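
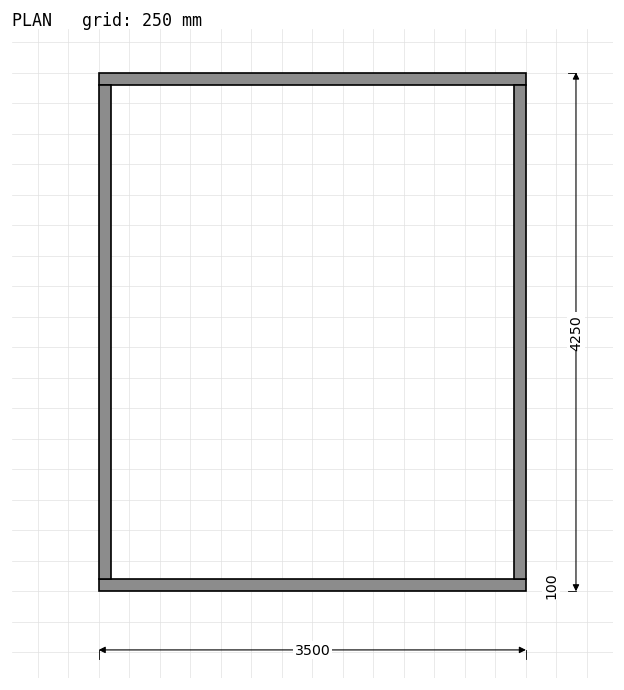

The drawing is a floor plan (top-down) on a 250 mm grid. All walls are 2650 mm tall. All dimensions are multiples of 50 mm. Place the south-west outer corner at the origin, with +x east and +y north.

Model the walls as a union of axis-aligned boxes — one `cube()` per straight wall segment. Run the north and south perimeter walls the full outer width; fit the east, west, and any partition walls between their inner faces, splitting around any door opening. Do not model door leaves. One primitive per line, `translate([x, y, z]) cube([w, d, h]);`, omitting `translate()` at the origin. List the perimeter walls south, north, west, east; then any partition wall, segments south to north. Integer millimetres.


cube([3500, 100, 2650]);
translate([0, 4150, 0]) cube([3500, 100, 2650]);
translate([0, 100, 0]) cube([100, 4050, 2650]);
translate([3400, 100, 0]) cube([100, 4050, 2650]);


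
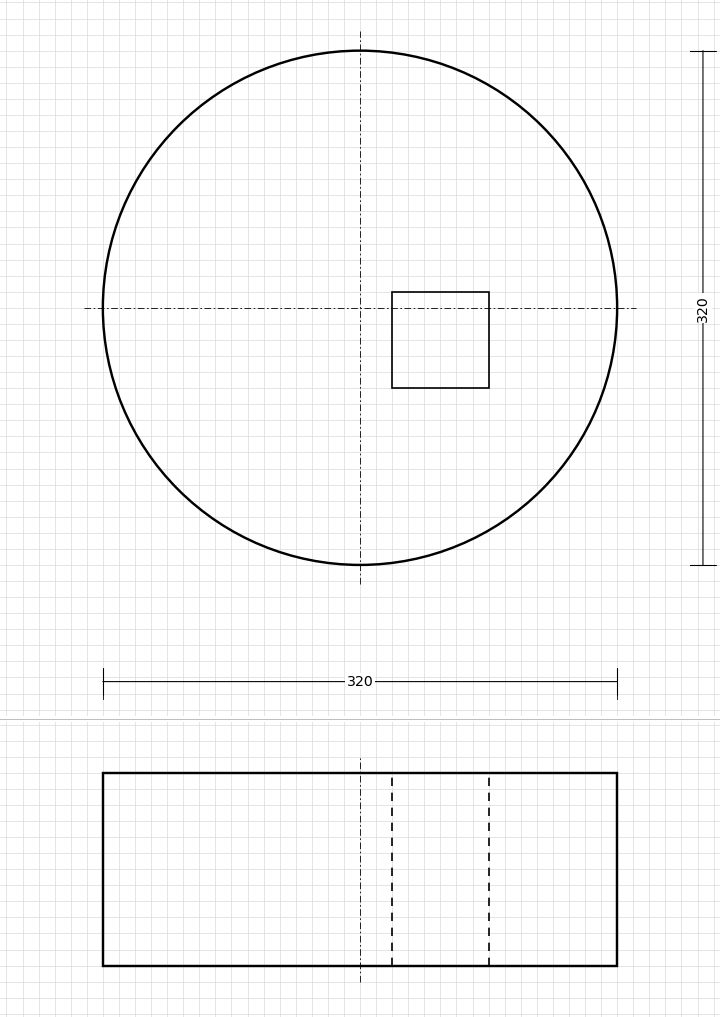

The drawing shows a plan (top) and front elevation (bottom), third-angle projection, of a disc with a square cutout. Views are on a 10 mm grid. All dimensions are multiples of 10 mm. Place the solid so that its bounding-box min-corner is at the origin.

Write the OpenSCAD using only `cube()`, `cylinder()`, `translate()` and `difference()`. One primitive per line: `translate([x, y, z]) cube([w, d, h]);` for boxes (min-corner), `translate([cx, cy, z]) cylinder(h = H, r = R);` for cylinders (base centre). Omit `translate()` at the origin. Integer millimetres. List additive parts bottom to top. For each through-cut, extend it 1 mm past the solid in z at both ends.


difference() {
  translate([160, 160, 0]) cylinder(h = 120, r = 160);
  translate([180, 110, -1]) cube([60, 60, 122]);
}


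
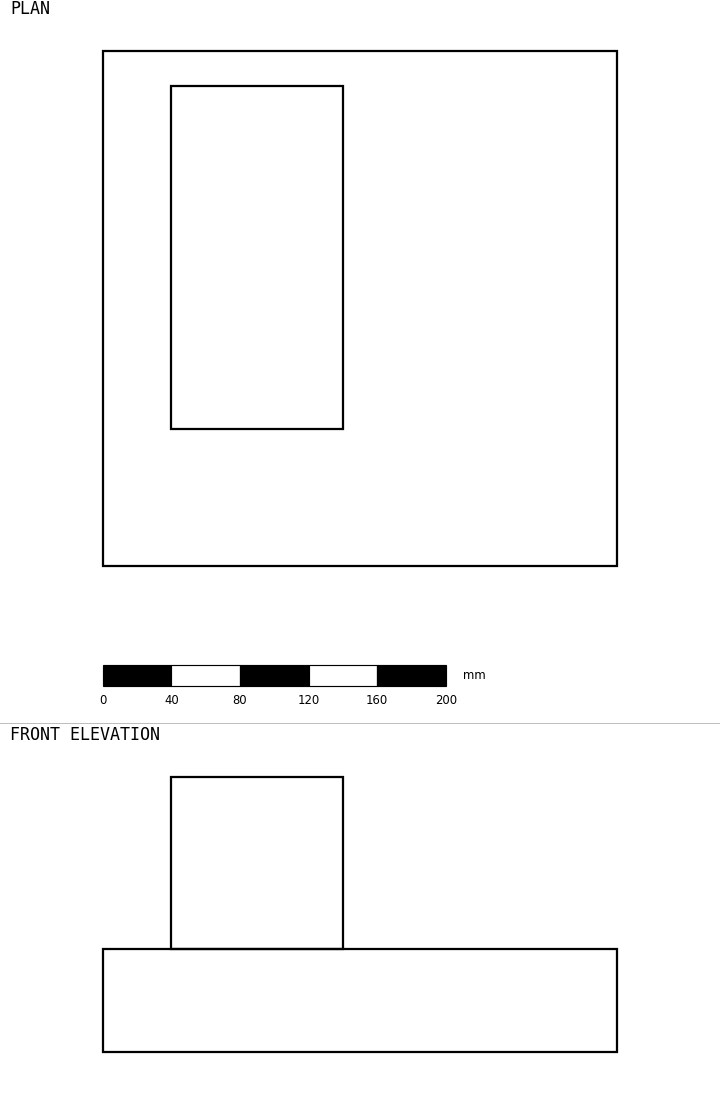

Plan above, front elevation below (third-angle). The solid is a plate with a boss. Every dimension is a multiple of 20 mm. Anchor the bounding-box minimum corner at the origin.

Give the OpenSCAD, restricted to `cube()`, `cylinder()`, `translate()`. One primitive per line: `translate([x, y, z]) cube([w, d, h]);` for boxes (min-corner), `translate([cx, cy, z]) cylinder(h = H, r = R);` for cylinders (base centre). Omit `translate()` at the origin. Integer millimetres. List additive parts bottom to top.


cube([300, 300, 60]);
translate([40, 80, 60]) cube([100, 200, 100]);


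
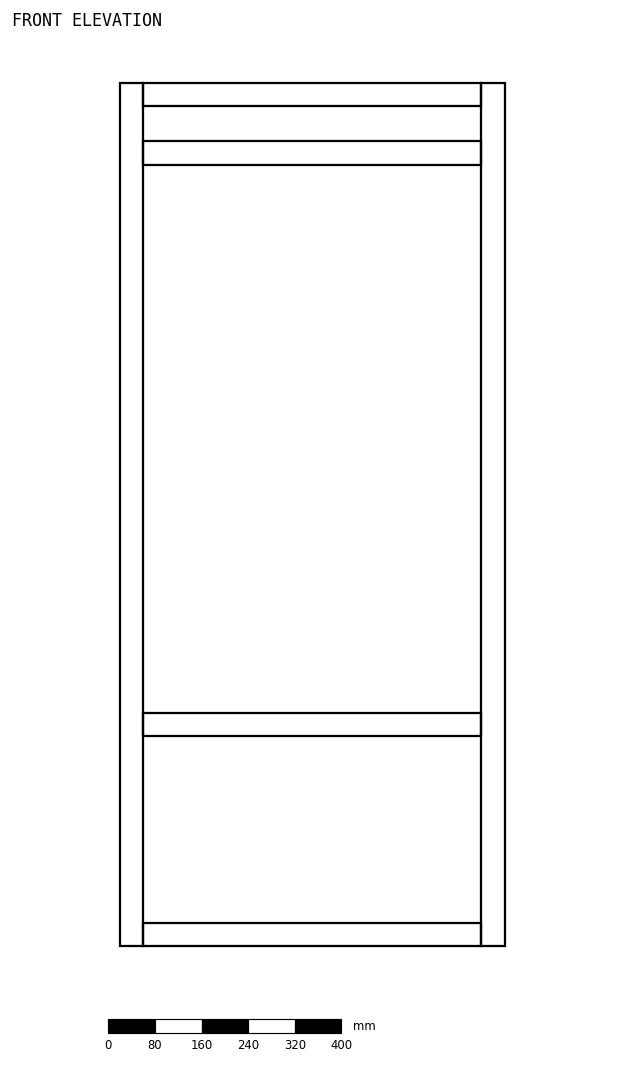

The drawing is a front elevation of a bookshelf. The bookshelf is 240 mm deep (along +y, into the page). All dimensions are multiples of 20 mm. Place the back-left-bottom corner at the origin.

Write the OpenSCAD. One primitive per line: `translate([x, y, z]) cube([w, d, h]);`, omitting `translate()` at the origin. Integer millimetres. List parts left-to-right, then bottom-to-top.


cube([40, 240, 1480]);
translate([40, 0, 0]) cube([580, 240, 40]);
translate([40, 0, 360]) cube([580, 240, 40]);
translate([40, 0, 1340]) cube([580, 240, 40]);
translate([40, 0, 1440]) cube([580, 240, 40]);
translate([620, 0, 0]) cube([40, 240, 1480]);


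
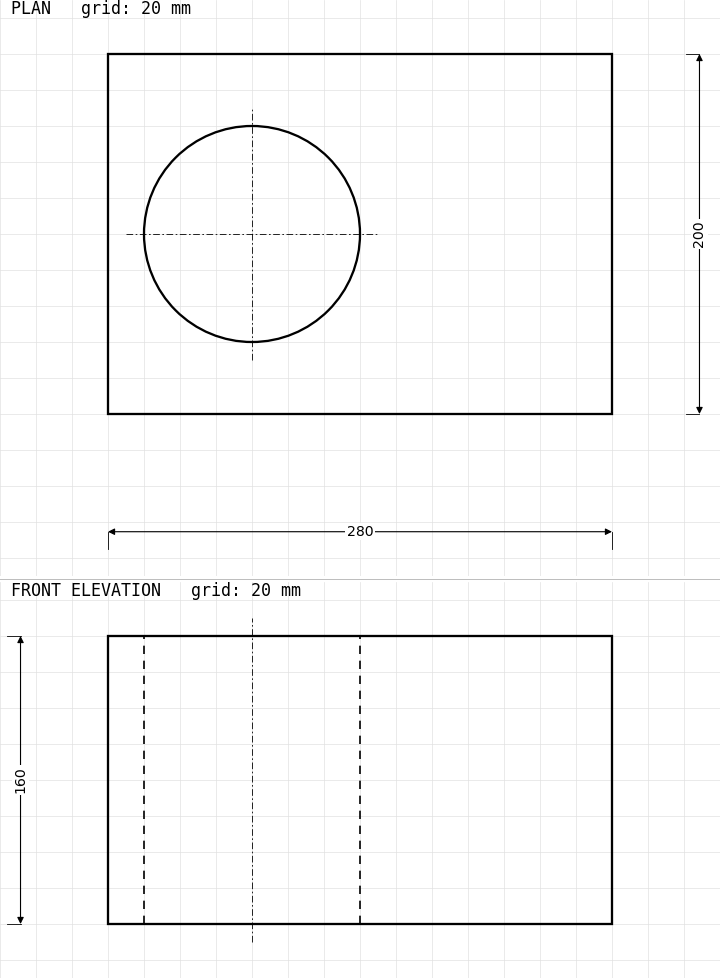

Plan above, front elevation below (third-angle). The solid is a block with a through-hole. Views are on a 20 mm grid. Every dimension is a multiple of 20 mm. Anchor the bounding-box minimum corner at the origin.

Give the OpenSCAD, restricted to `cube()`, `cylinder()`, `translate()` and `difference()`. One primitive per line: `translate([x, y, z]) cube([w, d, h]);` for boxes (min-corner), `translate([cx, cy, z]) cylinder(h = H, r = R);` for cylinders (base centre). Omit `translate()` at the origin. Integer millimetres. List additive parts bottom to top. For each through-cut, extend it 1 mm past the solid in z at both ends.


difference() {
  cube([280, 200, 160]);
  translate([80, 100, -1]) cylinder(h = 162, r = 60);
}


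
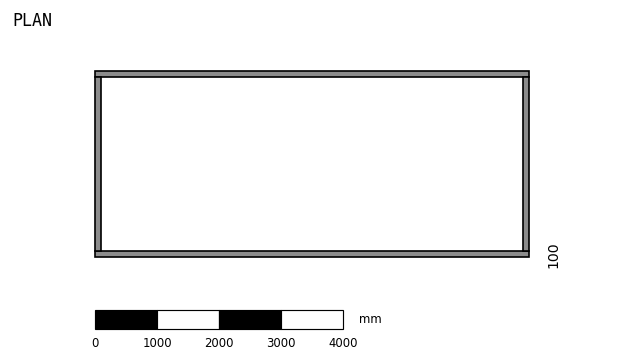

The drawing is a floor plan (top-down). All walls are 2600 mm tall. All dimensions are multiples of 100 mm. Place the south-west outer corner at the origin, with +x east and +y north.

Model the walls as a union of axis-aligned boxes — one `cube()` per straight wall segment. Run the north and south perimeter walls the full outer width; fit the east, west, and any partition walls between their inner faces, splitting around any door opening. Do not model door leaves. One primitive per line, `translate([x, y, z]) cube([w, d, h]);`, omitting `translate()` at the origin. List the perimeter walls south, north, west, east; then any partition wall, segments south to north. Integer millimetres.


cube([7000, 100, 2600]);
translate([0, 2900, 0]) cube([7000, 100, 2600]);
translate([0, 100, 0]) cube([100, 2800, 2600]);
translate([6900, 100, 0]) cube([100, 2800, 2600]);


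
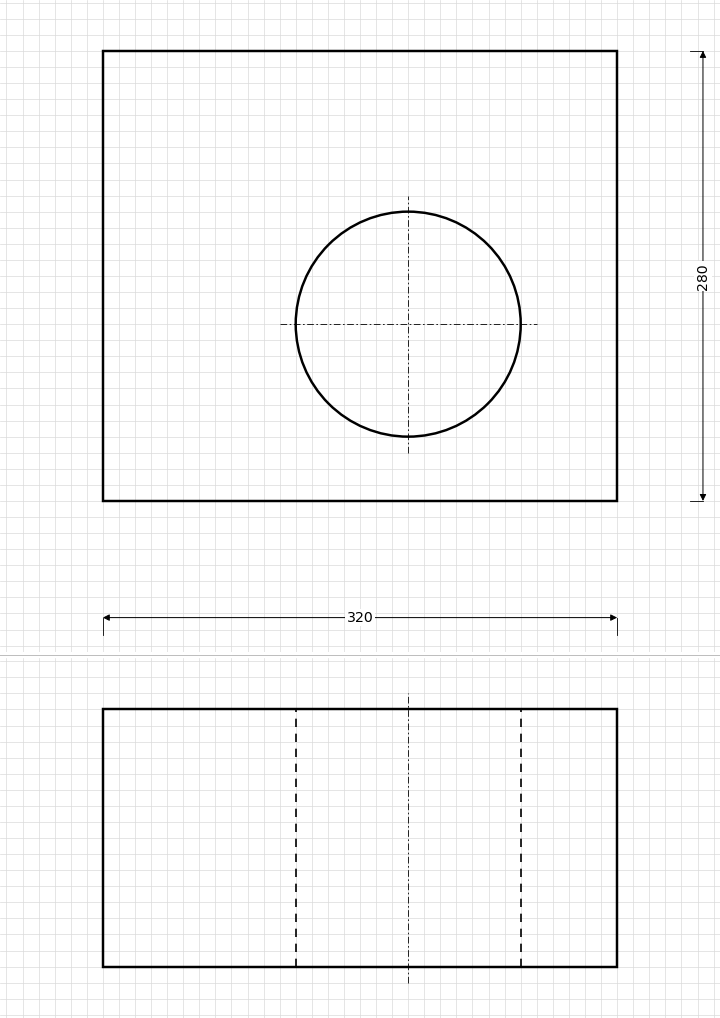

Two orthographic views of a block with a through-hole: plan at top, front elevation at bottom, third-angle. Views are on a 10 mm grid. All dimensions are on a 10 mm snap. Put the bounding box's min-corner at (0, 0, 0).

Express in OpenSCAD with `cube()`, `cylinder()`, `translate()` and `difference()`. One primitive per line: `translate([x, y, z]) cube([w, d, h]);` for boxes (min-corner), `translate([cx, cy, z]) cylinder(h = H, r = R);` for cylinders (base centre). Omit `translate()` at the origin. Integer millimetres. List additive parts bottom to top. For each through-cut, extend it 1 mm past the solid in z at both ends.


difference() {
  cube([320, 280, 160]);
  translate([190, 110, -1]) cylinder(h = 162, r = 70);
}


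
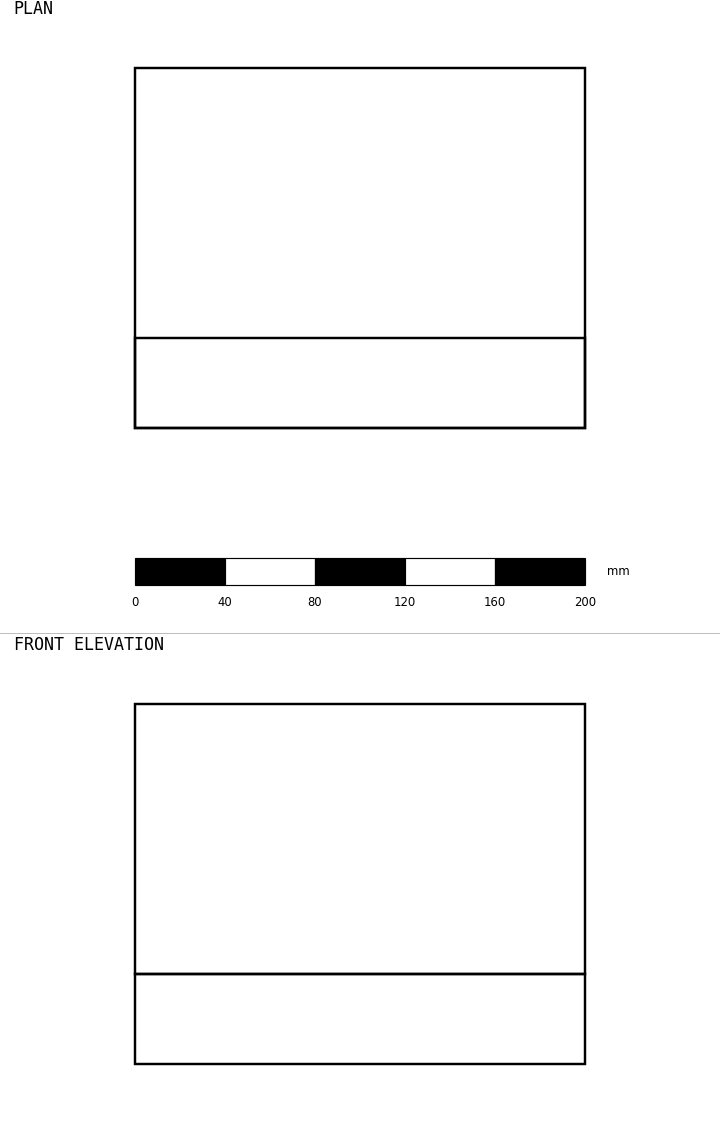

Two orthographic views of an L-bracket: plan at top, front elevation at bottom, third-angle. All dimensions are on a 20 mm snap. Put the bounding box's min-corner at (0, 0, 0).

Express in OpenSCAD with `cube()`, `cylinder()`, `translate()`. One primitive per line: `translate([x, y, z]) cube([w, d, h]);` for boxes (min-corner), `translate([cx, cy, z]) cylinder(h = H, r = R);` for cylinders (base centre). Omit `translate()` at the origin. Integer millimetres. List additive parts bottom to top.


cube([200, 160, 40]);
translate([0, 0, 40]) cube([200, 40, 120]);


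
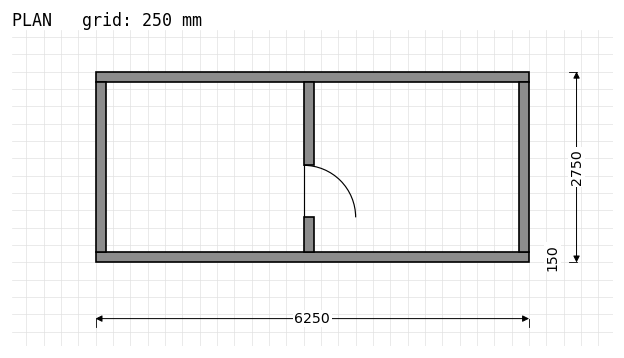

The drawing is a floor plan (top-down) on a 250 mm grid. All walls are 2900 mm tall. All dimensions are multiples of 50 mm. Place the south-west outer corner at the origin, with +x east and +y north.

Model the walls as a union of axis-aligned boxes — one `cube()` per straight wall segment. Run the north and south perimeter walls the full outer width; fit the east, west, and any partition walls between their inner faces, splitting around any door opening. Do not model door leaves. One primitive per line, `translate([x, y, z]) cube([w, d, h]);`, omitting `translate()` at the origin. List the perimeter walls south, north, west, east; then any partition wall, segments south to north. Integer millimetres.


cube([6250, 150, 2900]);
translate([0, 2600, 0]) cube([6250, 150, 2900]);
translate([0, 150, 0]) cube([150, 2450, 2900]);
translate([6100, 150, 0]) cube([150, 2450, 2900]);
translate([3000, 150, 0]) cube([150, 500, 2900]);
translate([3000, 1400, 0]) cube([150, 1200, 2900]);


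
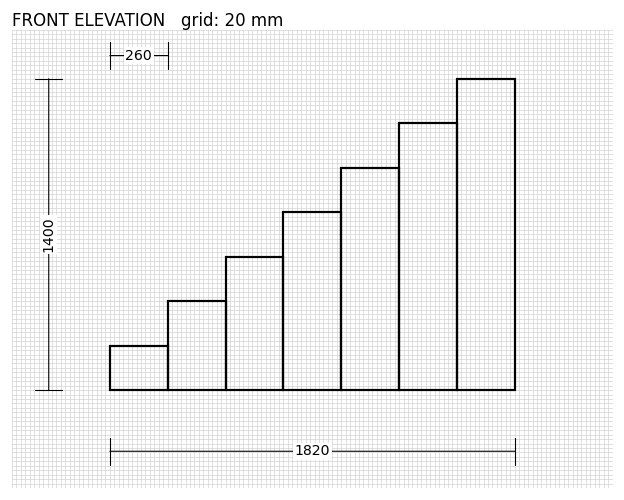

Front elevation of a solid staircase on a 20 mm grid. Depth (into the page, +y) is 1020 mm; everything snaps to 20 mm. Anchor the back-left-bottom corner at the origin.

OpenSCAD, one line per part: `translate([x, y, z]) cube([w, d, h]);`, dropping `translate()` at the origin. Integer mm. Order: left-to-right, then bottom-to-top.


cube([260, 1020, 200]);
translate([260, 0, 0]) cube([260, 1020, 400]);
translate([520, 0, 0]) cube([260, 1020, 600]);
translate([780, 0, 0]) cube([260, 1020, 800]);
translate([1040, 0, 0]) cube([260, 1020, 1000]);
translate([1300, 0, 0]) cube([260, 1020, 1200]);
translate([1560, 0, 0]) cube([260, 1020, 1400]);


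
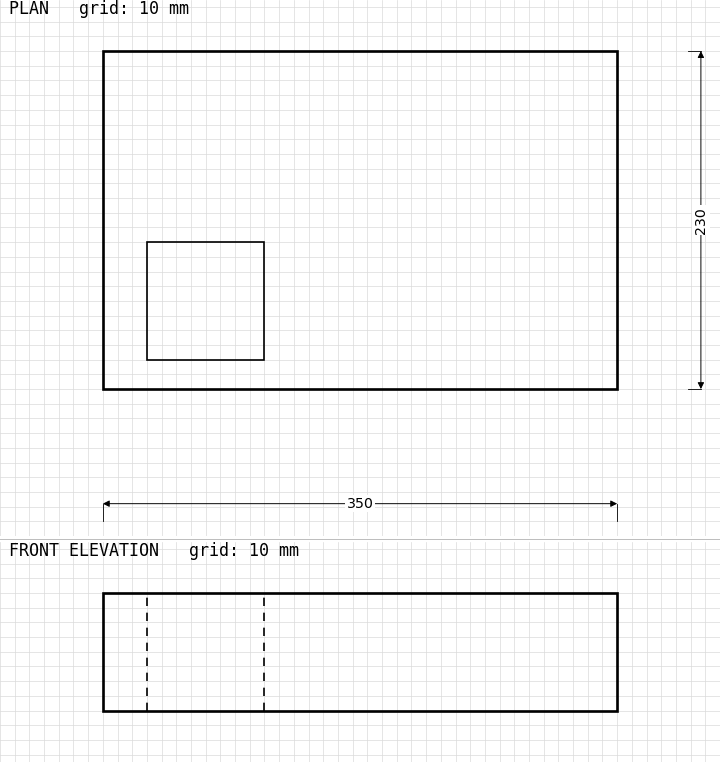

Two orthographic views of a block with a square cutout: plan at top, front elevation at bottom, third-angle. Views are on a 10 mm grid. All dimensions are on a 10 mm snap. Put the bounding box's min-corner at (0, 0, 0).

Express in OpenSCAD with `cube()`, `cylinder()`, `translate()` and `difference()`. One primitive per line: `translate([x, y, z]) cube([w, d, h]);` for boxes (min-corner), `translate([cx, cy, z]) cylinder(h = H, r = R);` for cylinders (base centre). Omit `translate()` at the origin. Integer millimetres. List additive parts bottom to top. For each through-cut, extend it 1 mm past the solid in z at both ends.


difference() {
  cube([350, 230, 80]);
  translate([30, 20, -1]) cube([80, 80, 82]);
}


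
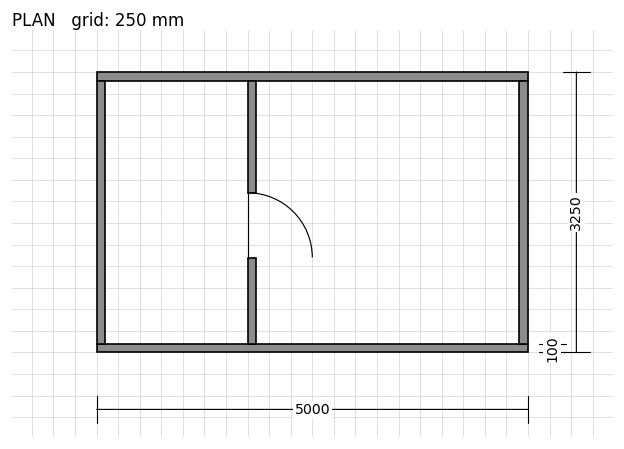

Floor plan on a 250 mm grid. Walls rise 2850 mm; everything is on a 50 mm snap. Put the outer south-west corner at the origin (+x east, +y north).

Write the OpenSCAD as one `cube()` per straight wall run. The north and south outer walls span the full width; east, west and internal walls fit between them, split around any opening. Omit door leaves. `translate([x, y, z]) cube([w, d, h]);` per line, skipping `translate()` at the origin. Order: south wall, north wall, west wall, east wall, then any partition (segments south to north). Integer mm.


cube([5000, 100, 2850]);
translate([0, 3150, 0]) cube([5000, 100, 2850]);
translate([0, 100, 0]) cube([100, 3050, 2850]);
translate([4900, 100, 0]) cube([100, 3050, 2850]);
translate([1750, 100, 0]) cube([100, 1000, 2850]);
translate([1750, 1850, 0]) cube([100, 1300, 2850]);


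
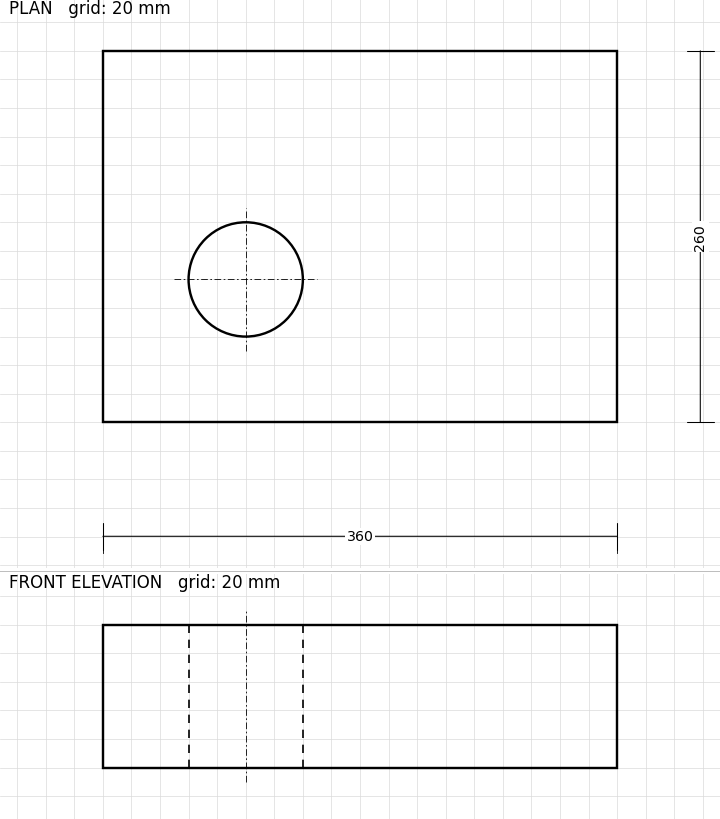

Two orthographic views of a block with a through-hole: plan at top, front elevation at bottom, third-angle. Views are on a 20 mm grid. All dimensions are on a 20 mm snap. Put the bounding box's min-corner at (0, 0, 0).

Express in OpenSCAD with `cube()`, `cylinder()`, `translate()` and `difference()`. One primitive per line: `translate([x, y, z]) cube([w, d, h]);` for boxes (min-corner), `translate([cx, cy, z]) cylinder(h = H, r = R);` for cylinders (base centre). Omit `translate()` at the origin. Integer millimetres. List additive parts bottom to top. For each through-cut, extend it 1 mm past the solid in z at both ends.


difference() {
  cube([360, 260, 100]);
  translate([100, 100, -1]) cylinder(h = 102, r = 40);
}


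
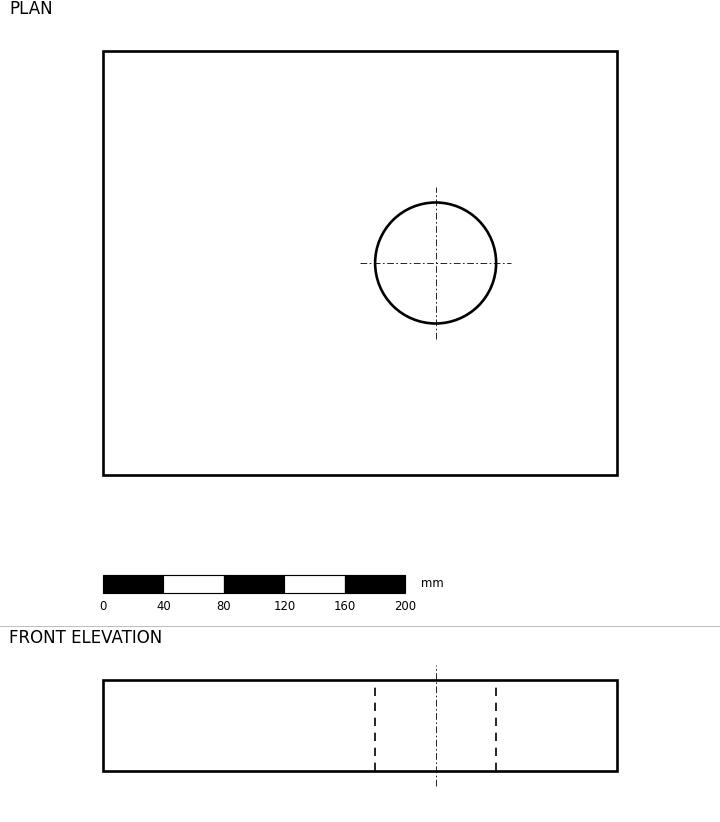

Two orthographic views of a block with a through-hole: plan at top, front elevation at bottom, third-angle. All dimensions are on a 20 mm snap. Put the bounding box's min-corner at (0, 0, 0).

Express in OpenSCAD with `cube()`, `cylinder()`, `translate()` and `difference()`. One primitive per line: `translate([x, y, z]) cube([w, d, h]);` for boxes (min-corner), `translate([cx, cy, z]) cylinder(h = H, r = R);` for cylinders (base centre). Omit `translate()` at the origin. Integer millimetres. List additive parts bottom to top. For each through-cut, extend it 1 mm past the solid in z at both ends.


difference() {
  cube([340, 280, 60]);
  translate([220, 140, -1]) cylinder(h = 62, r = 40);
}


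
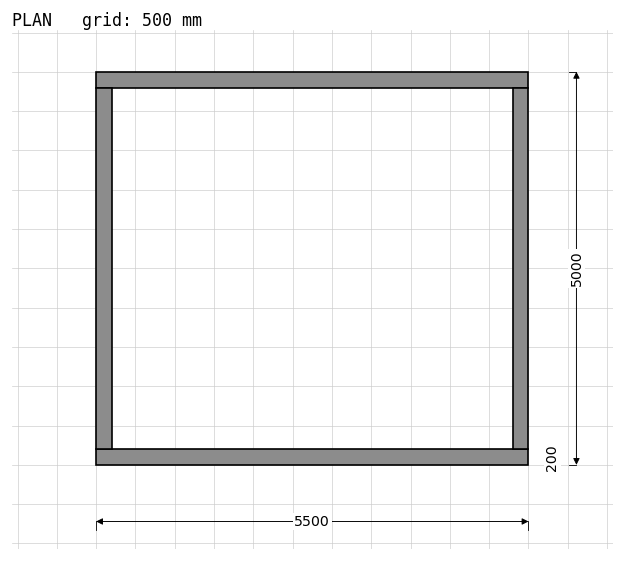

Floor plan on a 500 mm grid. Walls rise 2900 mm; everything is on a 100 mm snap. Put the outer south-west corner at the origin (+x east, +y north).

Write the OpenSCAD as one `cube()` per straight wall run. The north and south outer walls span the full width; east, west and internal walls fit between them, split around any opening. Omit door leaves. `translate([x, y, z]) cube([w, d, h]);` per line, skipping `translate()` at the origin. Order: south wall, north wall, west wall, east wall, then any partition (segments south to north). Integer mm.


cube([5500, 200, 2900]);
translate([0, 4800, 0]) cube([5500, 200, 2900]);
translate([0, 200, 0]) cube([200, 4600, 2900]);
translate([5300, 200, 0]) cube([200, 4600, 2900]);


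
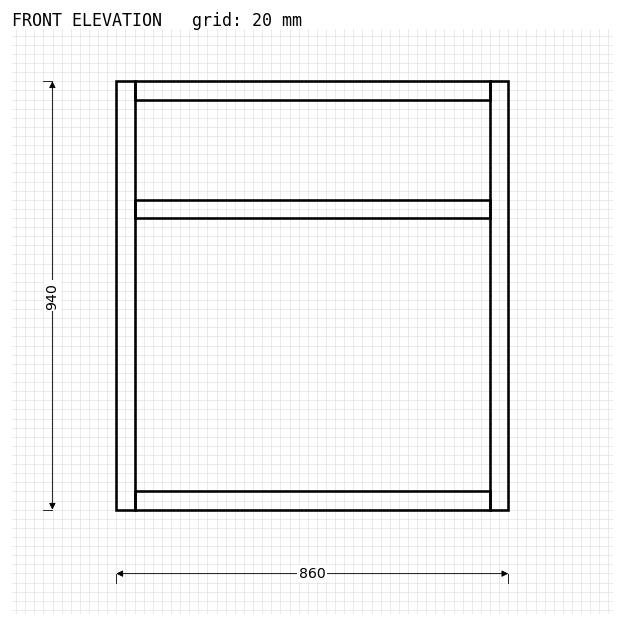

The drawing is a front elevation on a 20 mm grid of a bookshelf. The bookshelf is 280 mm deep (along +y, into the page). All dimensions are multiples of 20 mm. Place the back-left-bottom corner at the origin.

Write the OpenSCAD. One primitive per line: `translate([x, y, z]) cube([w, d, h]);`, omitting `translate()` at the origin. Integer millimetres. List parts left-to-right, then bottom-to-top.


cube([40, 280, 940]);
translate([40, 0, 0]) cube([780, 280, 40]);
translate([40, 0, 640]) cube([780, 280, 40]);
translate([40, 0, 900]) cube([780, 280, 40]);
translate([820, 0, 0]) cube([40, 280, 940]);


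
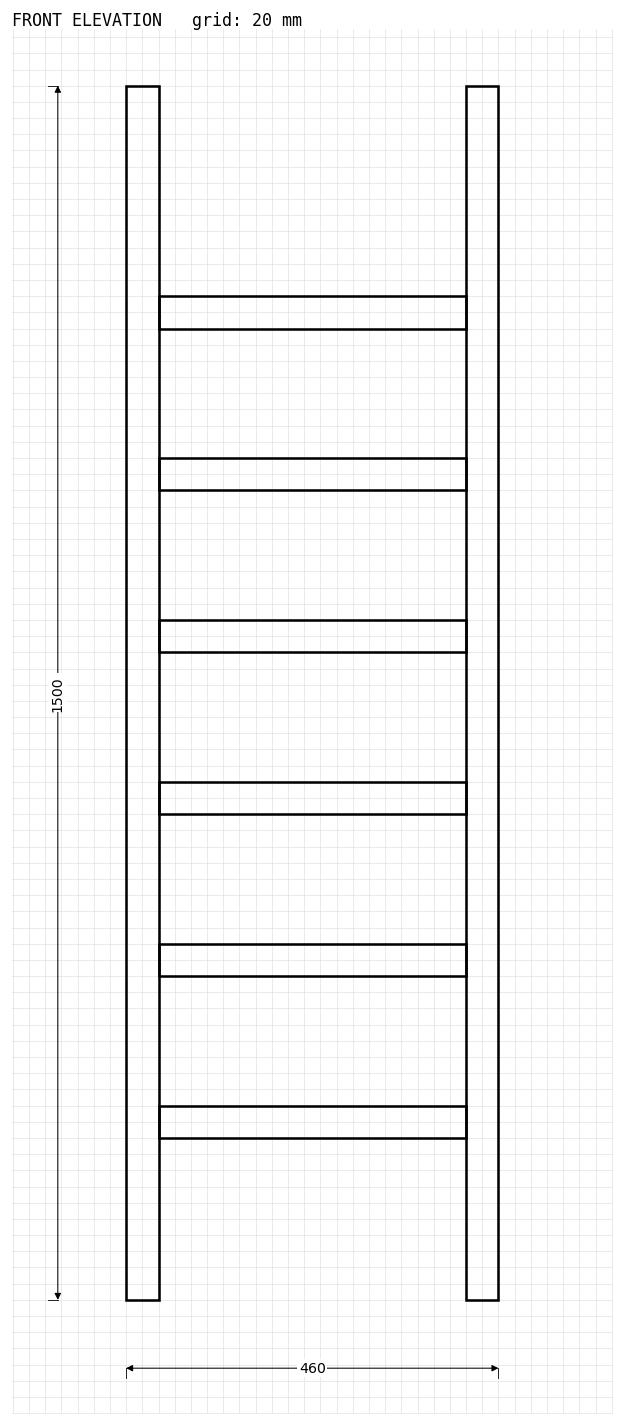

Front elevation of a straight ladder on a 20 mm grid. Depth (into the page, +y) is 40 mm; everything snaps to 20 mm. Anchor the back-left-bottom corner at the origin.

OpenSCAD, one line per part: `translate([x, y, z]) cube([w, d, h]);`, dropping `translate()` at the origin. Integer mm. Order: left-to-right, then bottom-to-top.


cube([40, 40, 1500]);
translate([40, 0, 200]) cube([380, 40, 40]);
translate([40, 0, 400]) cube([380, 40, 40]);
translate([40, 0, 600]) cube([380, 40, 40]);
translate([40, 0, 800]) cube([380, 40, 40]);
translate([40, 0, 1000]) cube([380, 40, 40]);
translate([40, 0, 1200]) cube([380, 40, 40]);
translate([420, 0, 0]) cube([40, 40, 1500]);


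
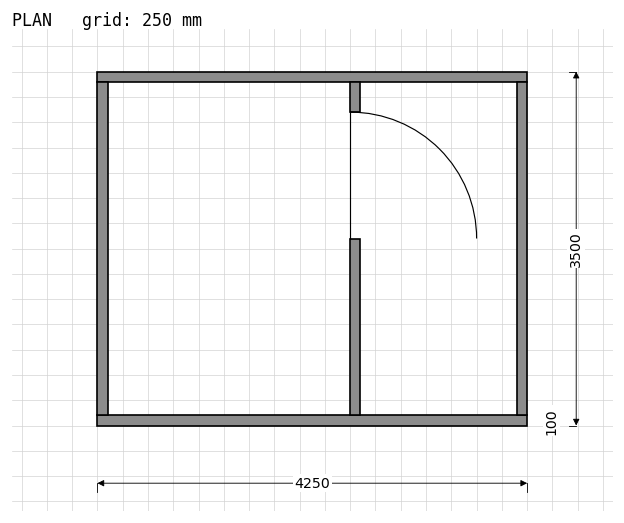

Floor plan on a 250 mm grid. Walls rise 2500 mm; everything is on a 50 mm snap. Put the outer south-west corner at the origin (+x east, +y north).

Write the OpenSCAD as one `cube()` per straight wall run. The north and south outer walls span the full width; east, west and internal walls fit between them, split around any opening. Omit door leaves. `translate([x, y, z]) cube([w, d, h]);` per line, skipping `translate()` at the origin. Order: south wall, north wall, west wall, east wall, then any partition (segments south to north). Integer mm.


cube([4250, 100, 2500]);
translate([0, 3400, 0]) cube([4250, 100, 2500]);
translate([0, 100, 0]) cube([100, 3300, 2500]);
translate([4150, 100, 0]) cube([100, 3300, 2500]);
translate([2500, 100, 0]) cube([100, 1750, 2500]);
translate([2500, 3100, 0]) cube([100, 300, 2500]);


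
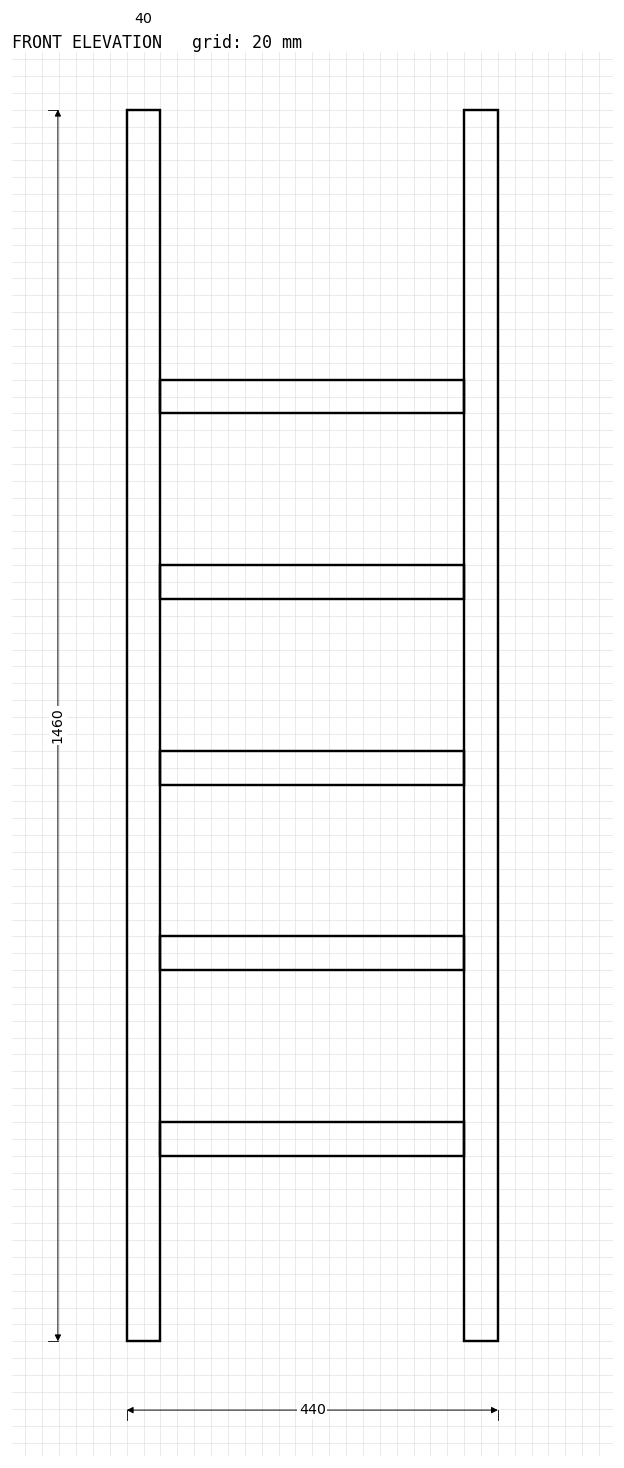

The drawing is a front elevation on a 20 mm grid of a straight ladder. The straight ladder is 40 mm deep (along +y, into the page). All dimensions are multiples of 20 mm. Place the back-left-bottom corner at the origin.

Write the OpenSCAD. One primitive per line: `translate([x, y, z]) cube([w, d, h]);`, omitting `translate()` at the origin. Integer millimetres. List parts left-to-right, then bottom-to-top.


cube([40, 40, 1460]);
translate([40, 0, 220]) cube([360, 40, 40]);
translate([40, 0, 440]) cube([360, 40, 40]);
translate([40, 0, 660]) cube([360, 40, 40]);
translate([40, 0, 880]) cube([360, 40, 40]);
translate([40, 0, 1100]) cube([360, 40, 40]);
translate([400, 0, 0]) cube([40, 40, 1460]);


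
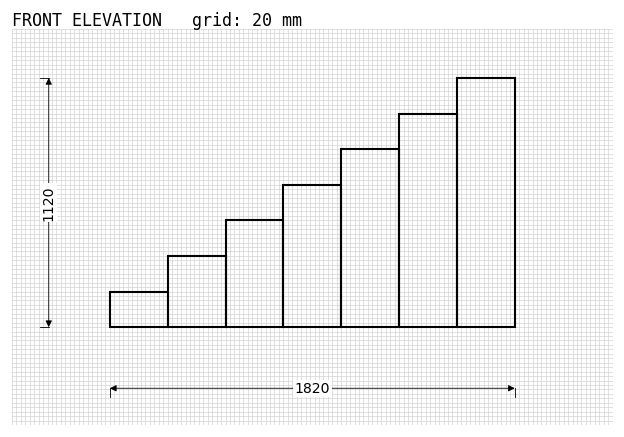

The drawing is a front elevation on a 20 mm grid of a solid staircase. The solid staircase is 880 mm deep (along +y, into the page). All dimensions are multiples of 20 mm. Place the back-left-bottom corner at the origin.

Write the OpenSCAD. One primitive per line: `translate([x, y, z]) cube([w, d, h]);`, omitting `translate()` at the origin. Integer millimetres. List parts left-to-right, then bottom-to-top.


cube([260, 880, 160]);
translate([260, 0, 0]) cube([260, 880, 320]);
translate([520, 0, 0]) cube([260, 880, 480]);
translate([780, 0, 0]) cube([260, 880, 640]);
translate([1040, 0, 0]) cube([260, 880, 800]);
translate([1300, 0, 0]) cube([260, 880, 960]);
translate([1560, 0, 0]) cube([260, 880, 1120]);


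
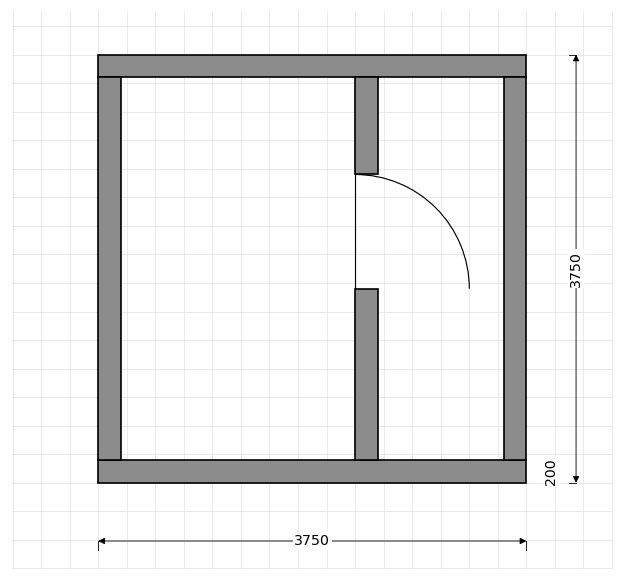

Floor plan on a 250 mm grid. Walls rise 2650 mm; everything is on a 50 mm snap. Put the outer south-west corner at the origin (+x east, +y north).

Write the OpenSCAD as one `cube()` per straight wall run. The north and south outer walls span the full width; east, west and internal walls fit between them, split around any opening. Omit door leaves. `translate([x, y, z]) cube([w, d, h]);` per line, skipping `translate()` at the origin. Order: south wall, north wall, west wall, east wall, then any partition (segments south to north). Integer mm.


cube([3750, 200, 2650]);
translate([0, 3550, 0]) cube([3750, 200, 2650]);
translate([0, 200, 0]) cube([200, 3350, 2650]);
translate([3550, 200, 0]) cube([200, 3350, 2650]);
translate([2250, 200, 0]) cube([200, 1500, 2650]);
translate([2250, 2700, 0]) cube([200, 850, 2650]);


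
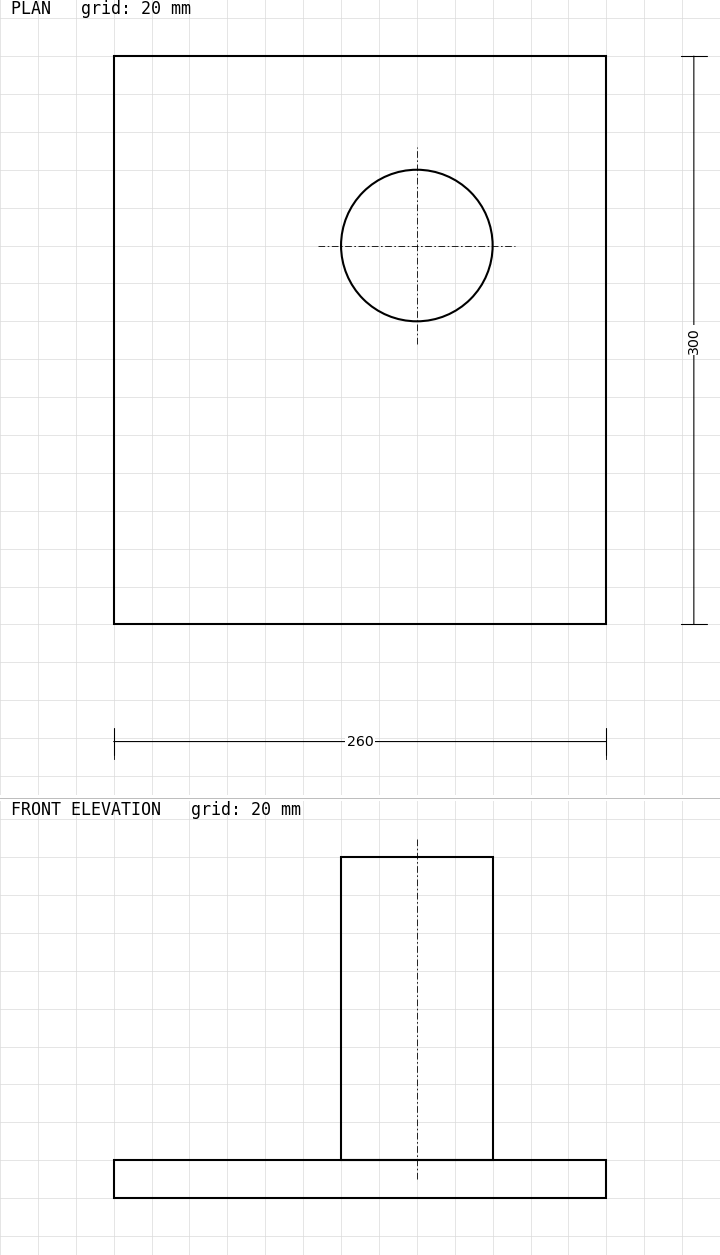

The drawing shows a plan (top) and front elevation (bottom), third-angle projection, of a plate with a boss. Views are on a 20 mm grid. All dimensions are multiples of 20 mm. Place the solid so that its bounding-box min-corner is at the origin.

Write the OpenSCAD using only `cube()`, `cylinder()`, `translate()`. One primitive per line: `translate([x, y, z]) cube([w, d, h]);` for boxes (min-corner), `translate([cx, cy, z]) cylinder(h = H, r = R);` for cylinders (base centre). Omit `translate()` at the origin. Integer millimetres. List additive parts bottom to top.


cube([260, 300, 20]);
translate([160, 200, 20]) cylinder(h = 160, r = 40);


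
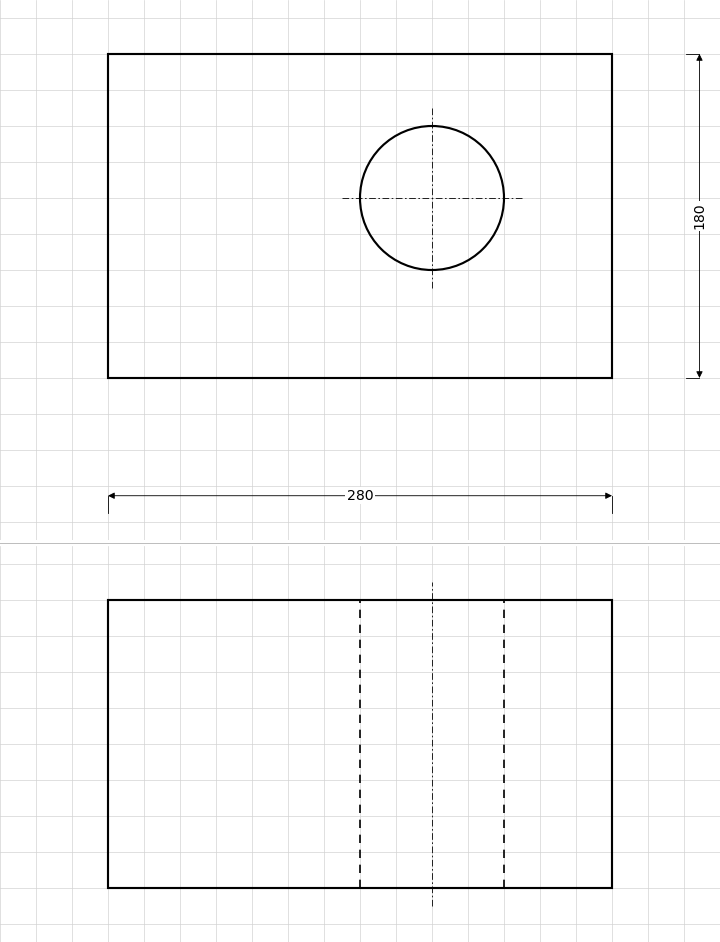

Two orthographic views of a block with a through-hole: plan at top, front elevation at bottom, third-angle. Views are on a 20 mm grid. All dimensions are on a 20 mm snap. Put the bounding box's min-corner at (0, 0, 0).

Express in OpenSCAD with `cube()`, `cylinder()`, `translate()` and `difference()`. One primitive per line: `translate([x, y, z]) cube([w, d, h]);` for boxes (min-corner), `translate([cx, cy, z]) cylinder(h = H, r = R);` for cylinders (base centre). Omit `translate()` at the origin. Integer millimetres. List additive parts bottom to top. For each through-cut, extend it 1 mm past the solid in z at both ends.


difference() {
  cube([280, 180, 160]);
  translate([180, 100, -1]) cylinder(h = 162, r = 40);
}


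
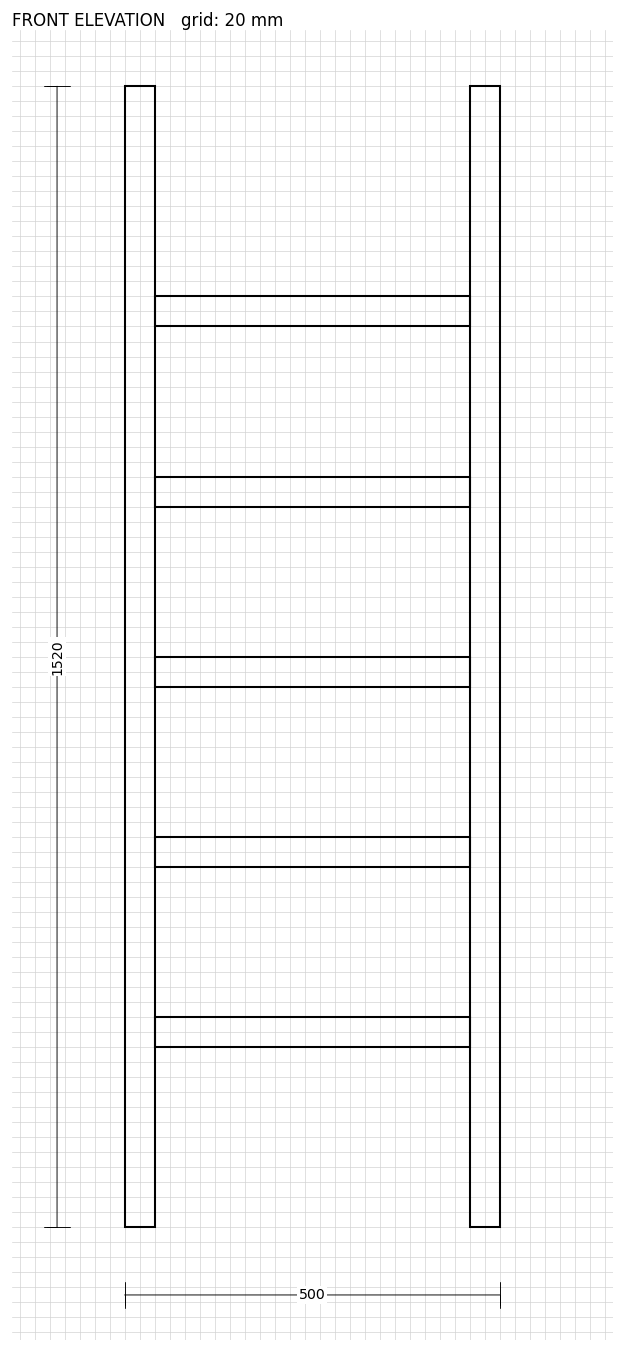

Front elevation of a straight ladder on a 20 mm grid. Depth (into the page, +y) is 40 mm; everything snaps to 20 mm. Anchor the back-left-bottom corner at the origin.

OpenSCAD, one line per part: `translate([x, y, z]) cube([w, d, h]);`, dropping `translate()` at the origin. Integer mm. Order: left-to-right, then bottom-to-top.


cube([40, 40, 1520]);
translate([40, 0, 240]) cube([420, 40, 40]);
translate([40, 0, 480]) cube([420, 40, 40]);
translate([40, 0, 720]) cube([420, 40, 40]);
translate([40, 0, 960]) cube([420, 40, 40]);
translate([40, 0, 1200]) cube([420, 40, 40]);
translate([460, 0, 0]) cube([40, 40, 1520]);


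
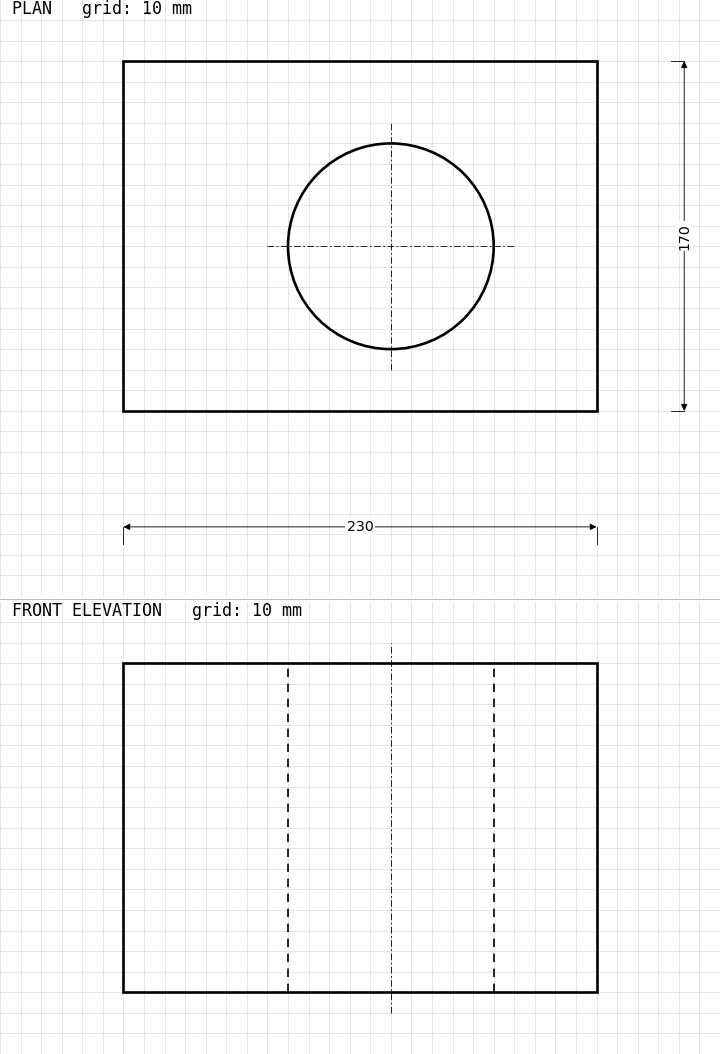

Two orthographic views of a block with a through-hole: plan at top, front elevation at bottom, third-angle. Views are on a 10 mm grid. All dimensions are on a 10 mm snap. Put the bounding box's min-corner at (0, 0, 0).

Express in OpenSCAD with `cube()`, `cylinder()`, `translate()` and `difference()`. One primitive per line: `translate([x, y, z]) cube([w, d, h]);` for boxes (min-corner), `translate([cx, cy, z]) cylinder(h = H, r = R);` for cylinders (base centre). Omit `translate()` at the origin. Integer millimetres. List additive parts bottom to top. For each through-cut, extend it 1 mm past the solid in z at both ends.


difference() {
  cube([230, 170, 160]);
  translate([130, 80, -1]) cylinder(h = 162, r = 50);
}


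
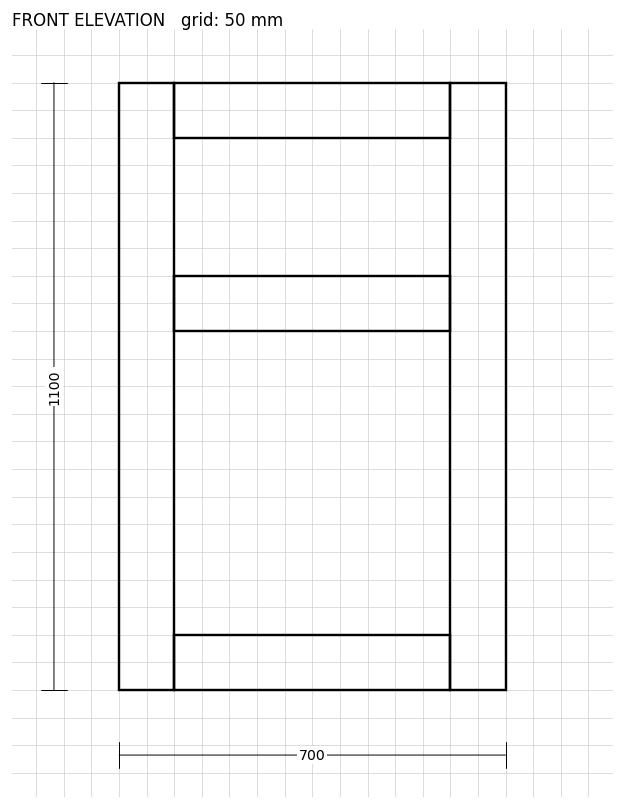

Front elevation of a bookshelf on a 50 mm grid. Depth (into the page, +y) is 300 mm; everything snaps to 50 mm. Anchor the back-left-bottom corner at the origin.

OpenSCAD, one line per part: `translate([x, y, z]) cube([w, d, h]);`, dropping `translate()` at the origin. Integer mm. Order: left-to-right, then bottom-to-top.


cube([100, 300, 1100]);
translate([100, 0, 0]) cube([500, 300, 100]);
translate([100, 0, 650]) cube([500, 300, 100]);
translate([100, 0, 1000]) cube([500, 300, 100]);
translate([600, 0, 0]) cube([100, 300, 1100]);


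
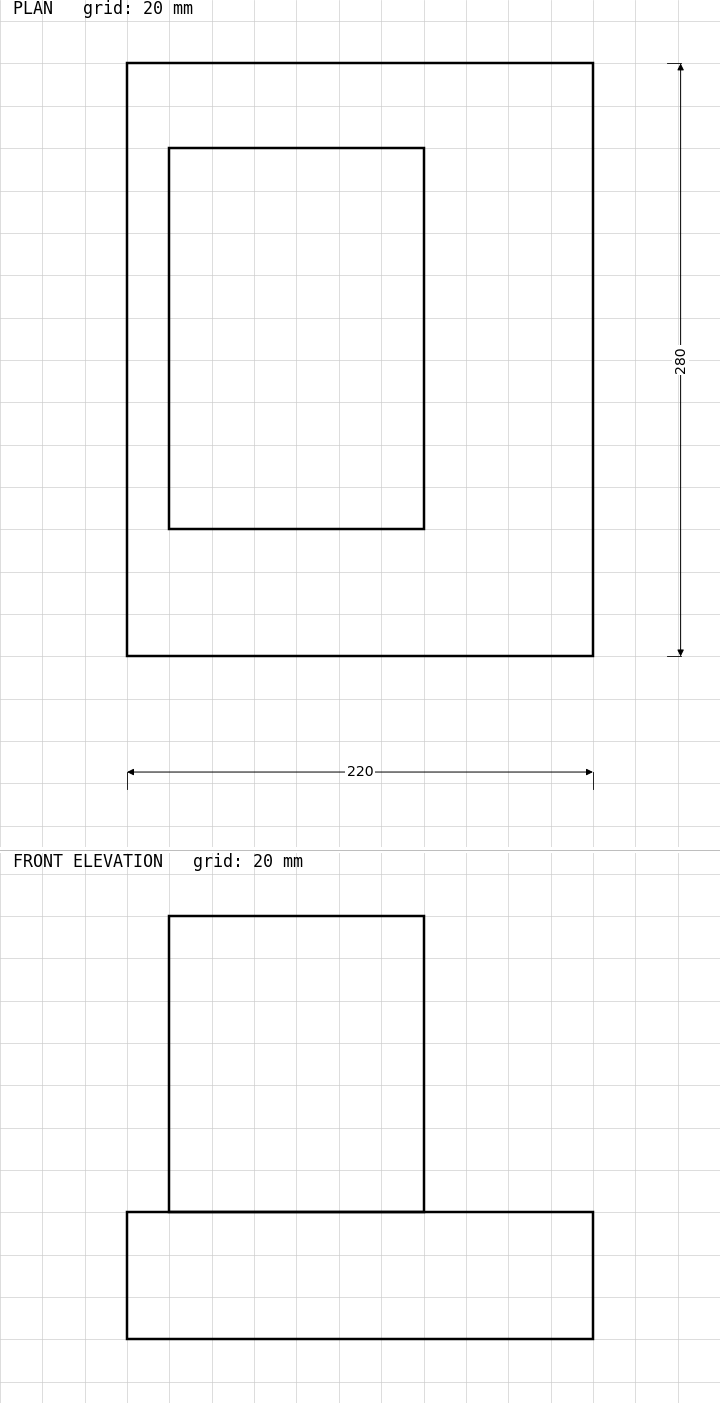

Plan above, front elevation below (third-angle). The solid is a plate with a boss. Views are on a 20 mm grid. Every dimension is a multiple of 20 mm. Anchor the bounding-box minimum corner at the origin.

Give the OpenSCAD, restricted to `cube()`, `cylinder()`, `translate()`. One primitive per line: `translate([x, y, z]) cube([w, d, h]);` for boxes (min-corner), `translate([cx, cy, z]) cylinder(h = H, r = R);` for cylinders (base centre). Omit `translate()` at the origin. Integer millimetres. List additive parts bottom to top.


cube([220, 280, 60]);
translate([20, 60, 60]) cube([120, 180, 140]);


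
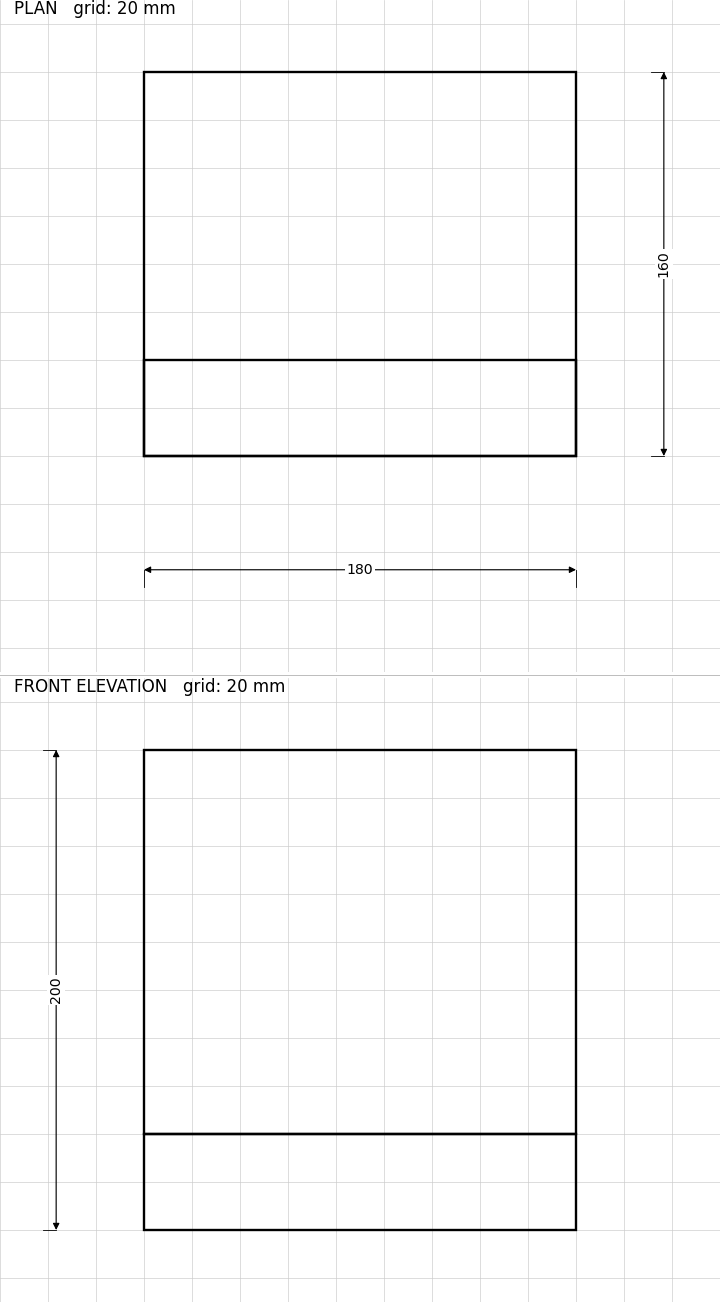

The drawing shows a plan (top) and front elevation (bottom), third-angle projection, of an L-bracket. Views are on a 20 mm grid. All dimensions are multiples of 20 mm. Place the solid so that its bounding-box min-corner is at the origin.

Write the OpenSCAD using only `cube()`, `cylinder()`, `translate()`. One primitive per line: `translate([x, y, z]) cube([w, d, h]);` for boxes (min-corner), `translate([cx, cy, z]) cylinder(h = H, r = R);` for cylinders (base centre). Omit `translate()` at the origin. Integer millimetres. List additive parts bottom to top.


cube([180, 160, 40]);
translate([0, 0, 40]) cube([180, 40, 160]);


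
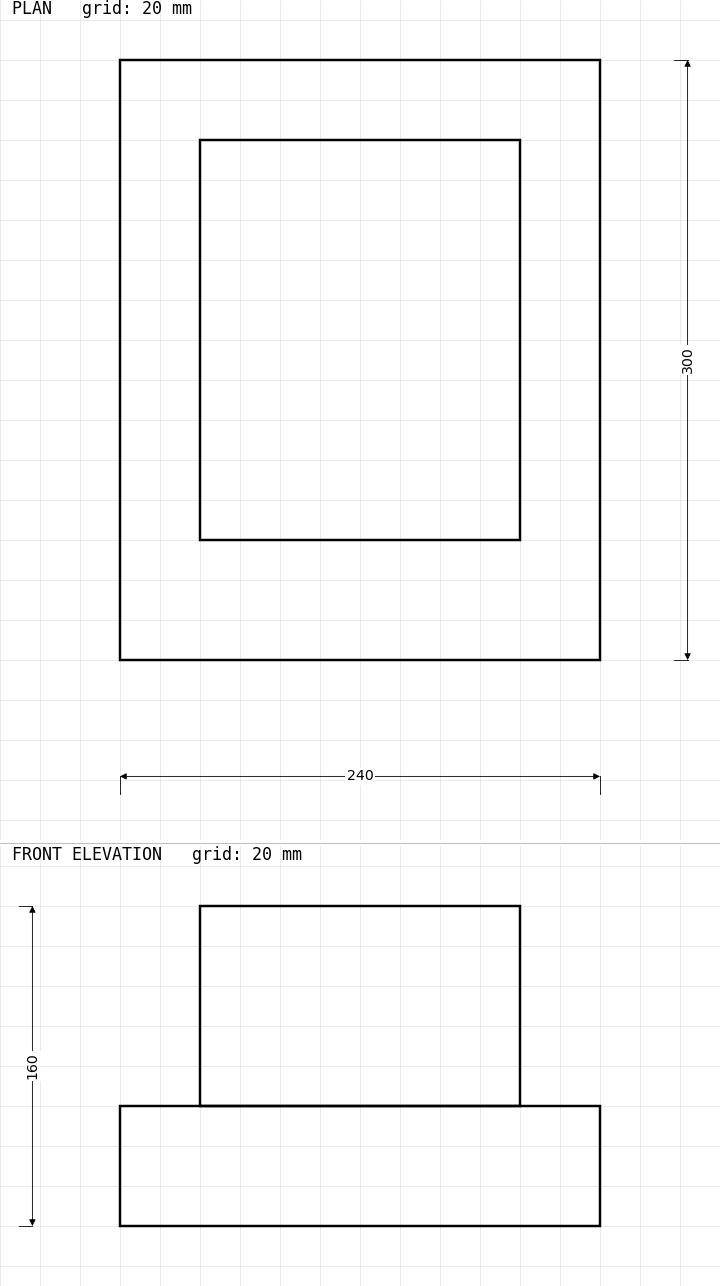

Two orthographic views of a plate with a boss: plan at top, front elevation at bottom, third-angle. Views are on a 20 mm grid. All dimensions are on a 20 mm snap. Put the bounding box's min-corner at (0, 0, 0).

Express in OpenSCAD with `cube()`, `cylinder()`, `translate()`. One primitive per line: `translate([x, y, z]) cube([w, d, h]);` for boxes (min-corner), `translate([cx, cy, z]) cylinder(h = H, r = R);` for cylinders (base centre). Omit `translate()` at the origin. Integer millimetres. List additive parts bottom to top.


cube([240, 300, 60]);
translate([40, 60, 60]) cube([160, 200, 100]);


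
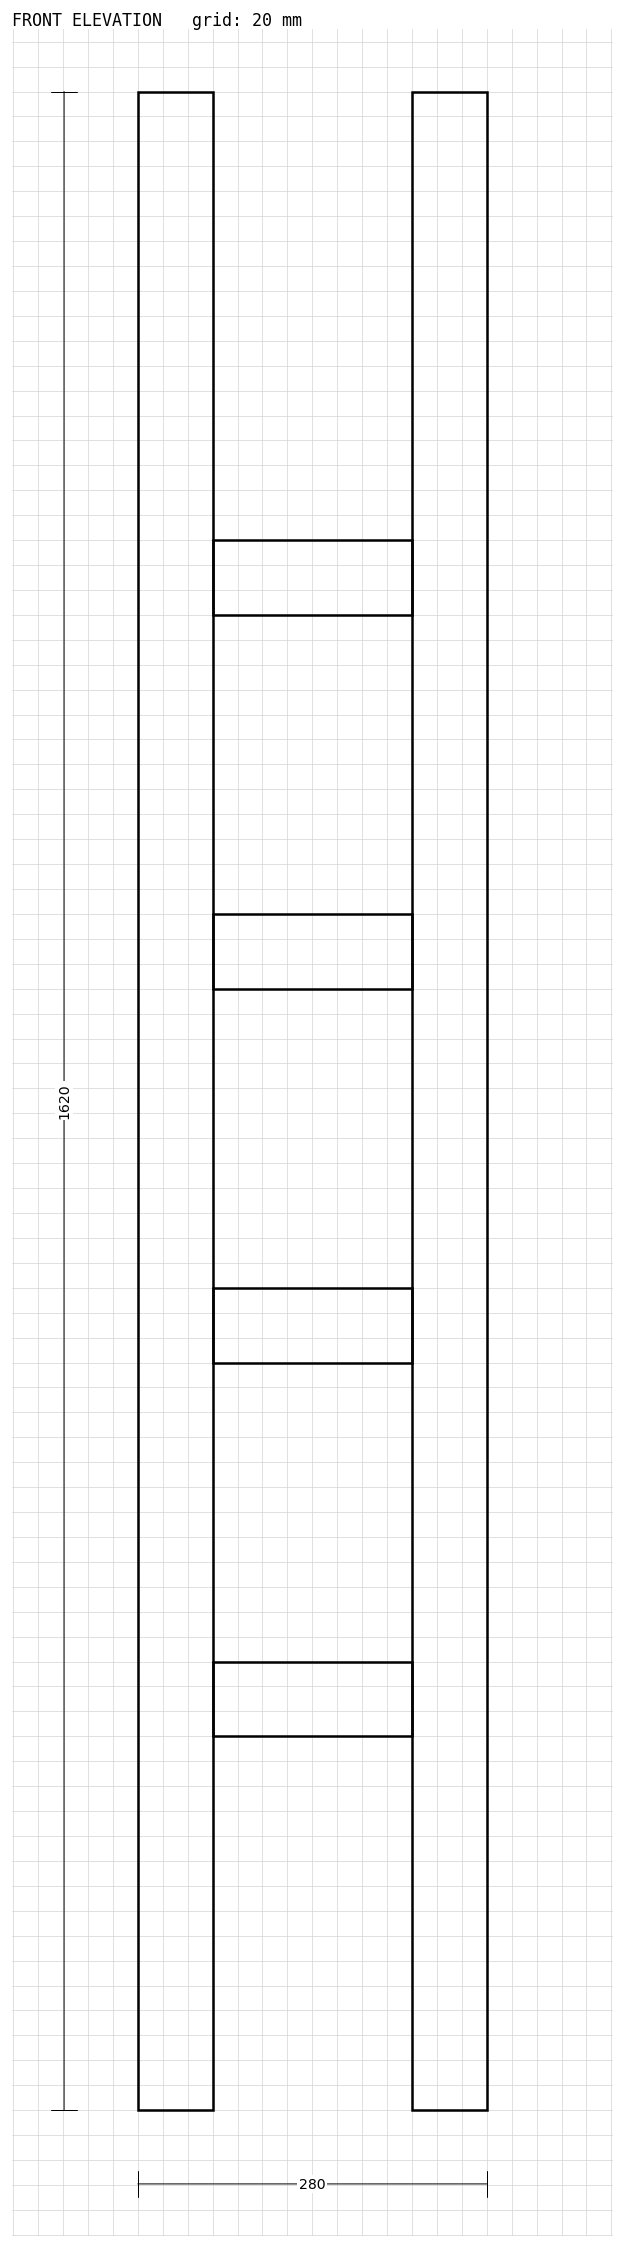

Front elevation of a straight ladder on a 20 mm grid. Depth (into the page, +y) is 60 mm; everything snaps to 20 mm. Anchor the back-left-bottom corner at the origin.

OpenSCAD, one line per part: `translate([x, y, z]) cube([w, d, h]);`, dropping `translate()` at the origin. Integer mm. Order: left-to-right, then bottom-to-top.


cube([60, 60, 1620]);
translate([60, 0, 300]) cube([160, 60, 60]);
translate([60, 0, 600]) cube([160, 60, 60]);
translate([60, 0, 900]) cube([160, 60, 60]);
translate([60, 0, 1200]) cube([160, 60, 60]);
translate([220, 0, 0]) cube([60, 60, 1620]);


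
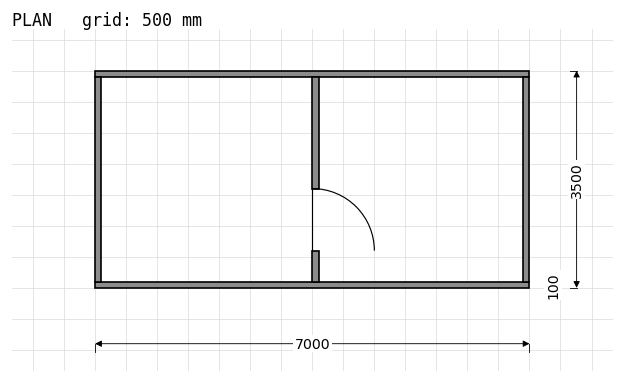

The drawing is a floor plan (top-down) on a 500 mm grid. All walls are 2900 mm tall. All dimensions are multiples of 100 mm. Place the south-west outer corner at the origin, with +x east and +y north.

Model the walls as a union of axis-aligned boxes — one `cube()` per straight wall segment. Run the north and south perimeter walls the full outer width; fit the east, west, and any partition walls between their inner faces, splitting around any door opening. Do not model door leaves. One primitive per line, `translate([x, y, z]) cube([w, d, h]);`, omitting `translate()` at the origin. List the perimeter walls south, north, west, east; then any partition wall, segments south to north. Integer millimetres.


cube([7000, 100, 2900]);
translate([0, 3400, 0]) cube([7000, 100, 2900]);
translate([0, 100, 0]) cube([100, 3300, 2900]);
translate([6900, 100, 0]) cube([100, 3300, 2900]);
translate([3500, 100, 0]) cube([100, 500, 2900]);
translate([3500, 1600, 0]) cube([100, 1800, 2900]);


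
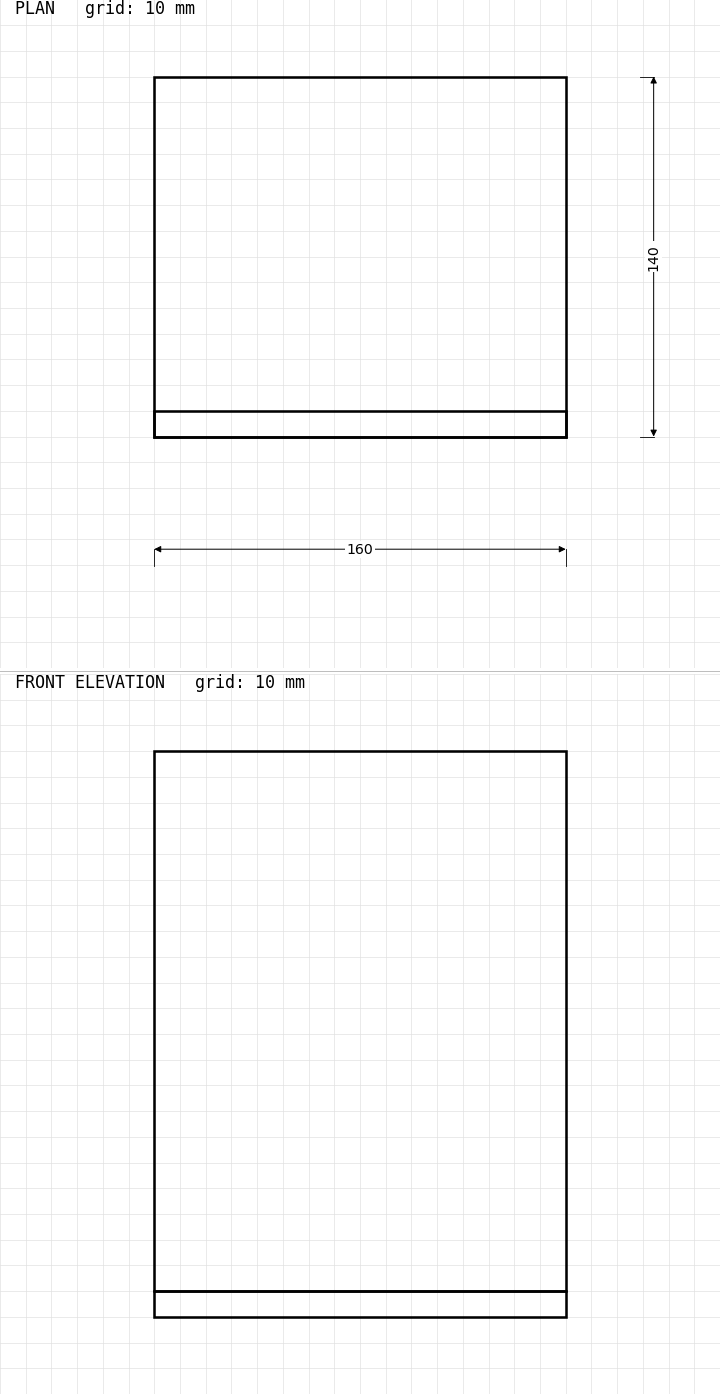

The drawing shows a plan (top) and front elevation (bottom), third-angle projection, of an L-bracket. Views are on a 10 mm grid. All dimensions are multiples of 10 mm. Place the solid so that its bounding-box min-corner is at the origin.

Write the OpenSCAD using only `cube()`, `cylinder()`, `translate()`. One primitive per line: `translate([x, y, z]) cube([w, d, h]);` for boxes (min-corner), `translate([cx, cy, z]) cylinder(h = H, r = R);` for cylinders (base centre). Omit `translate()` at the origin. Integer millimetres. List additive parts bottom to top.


cube([160, 140, 10]);
translate([0, 0, 10]) cube([160, 10, 210]);


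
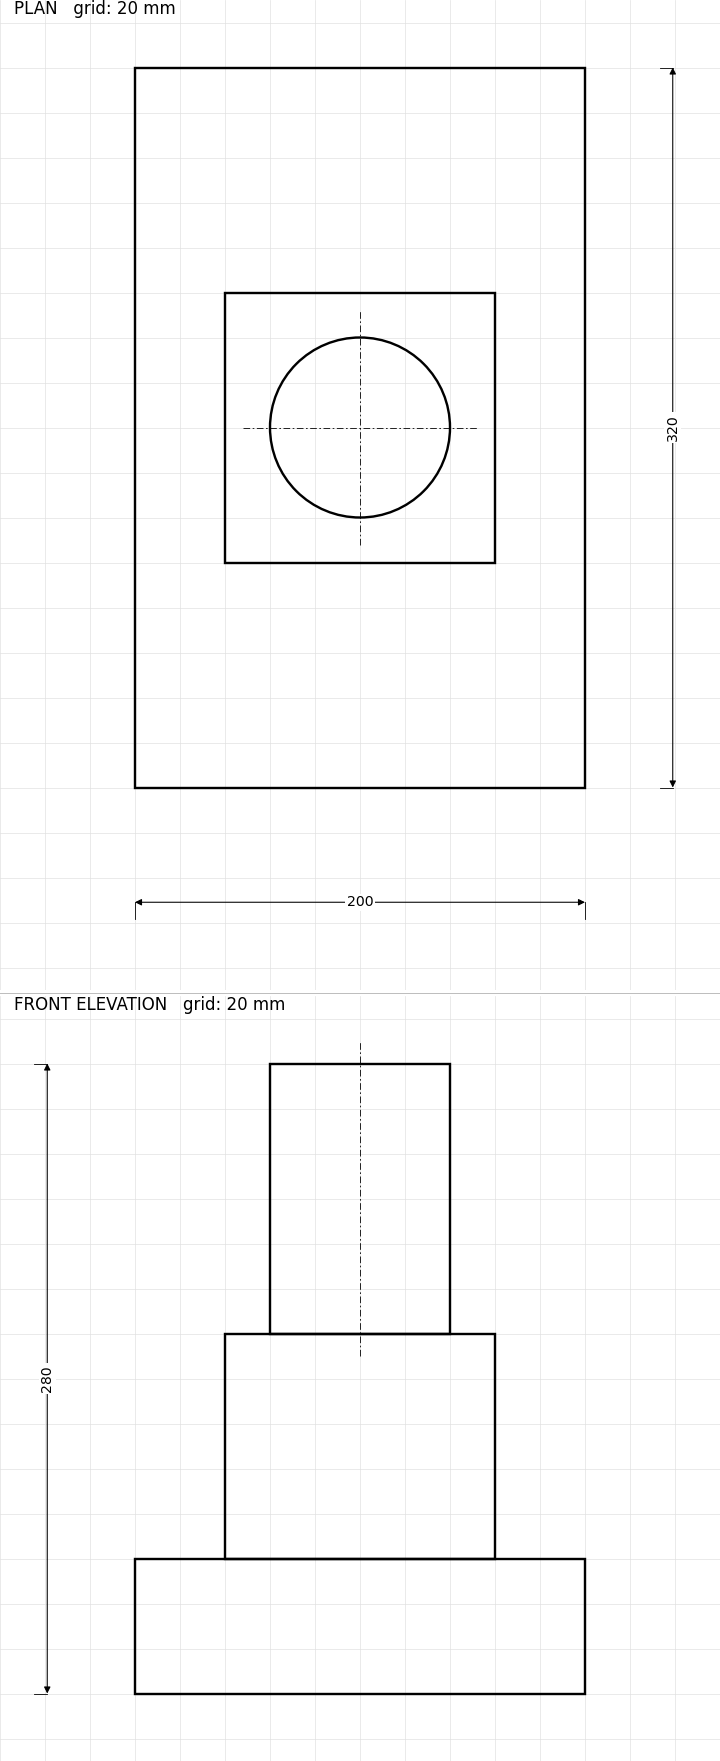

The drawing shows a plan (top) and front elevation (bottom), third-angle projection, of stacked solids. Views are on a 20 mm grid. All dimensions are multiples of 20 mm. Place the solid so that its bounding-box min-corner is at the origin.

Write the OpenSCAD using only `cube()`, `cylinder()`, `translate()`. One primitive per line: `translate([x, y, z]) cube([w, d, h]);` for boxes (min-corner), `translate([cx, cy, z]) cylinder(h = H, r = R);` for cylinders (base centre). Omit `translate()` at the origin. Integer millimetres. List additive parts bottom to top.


cube([200, 320, 60]);
translate([40, 100, 60]) cube([120, 120, 100]);
translate([100, 160, 160]) cylinder(h = 120, r = 40);


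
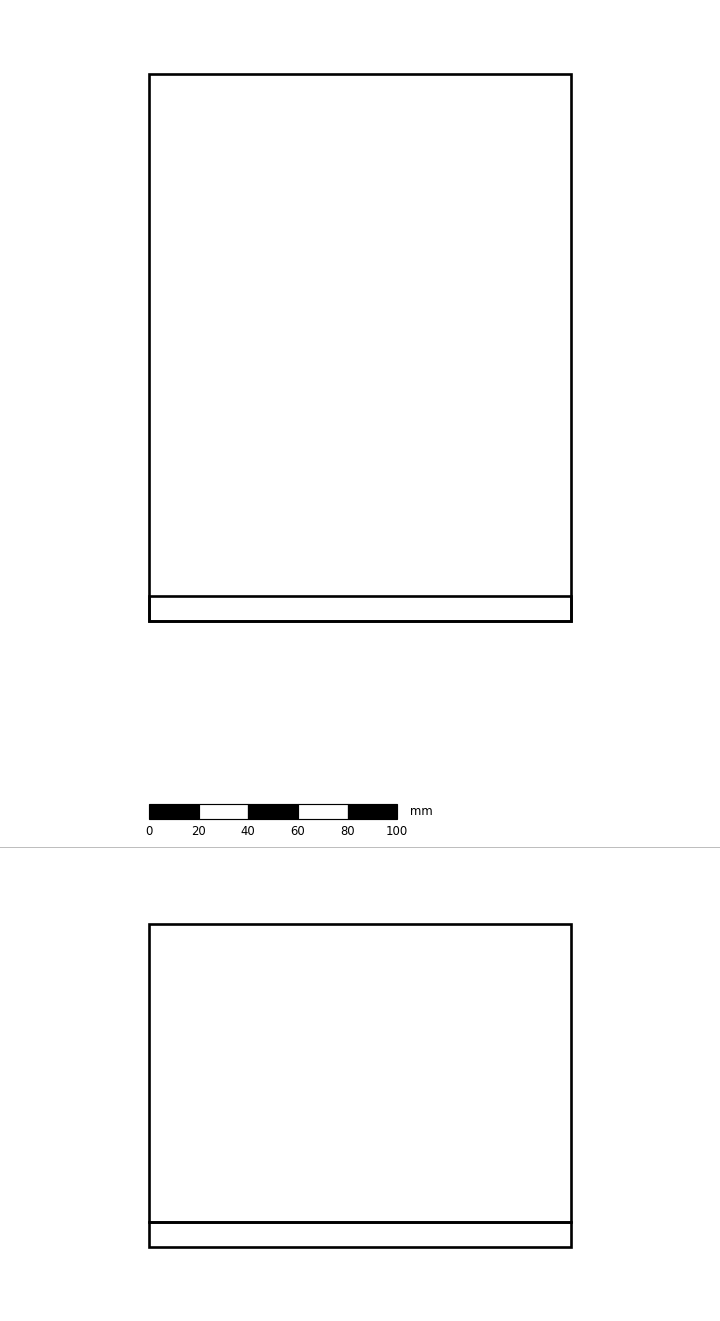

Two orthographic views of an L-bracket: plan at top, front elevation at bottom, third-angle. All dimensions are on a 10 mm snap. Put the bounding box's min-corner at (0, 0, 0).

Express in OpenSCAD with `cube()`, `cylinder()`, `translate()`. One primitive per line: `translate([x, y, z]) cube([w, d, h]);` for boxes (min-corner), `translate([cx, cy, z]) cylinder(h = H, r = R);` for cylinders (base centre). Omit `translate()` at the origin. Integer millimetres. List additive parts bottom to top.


cube([170, 220, 10]);
translate([0, 0, 10]) cube([170, 10, 120]);
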